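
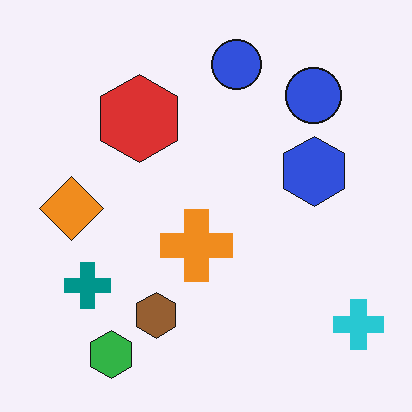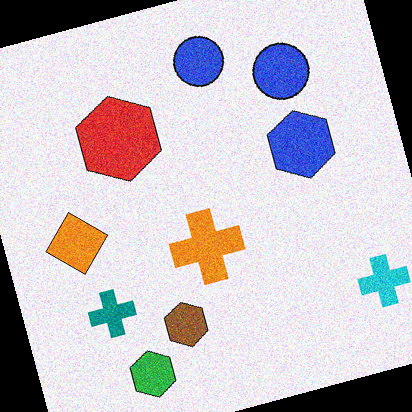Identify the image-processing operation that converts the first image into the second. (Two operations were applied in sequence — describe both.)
The transformation is: degraded with visible gaussian noise, then rotated counter-clockwise by a clearly visible amount.

Random speckle covers the whole image, including the flat background. Every shape is tilted by the same angle and the image corners show triangular fill wedges — a whole-image rotation by a non-right angle.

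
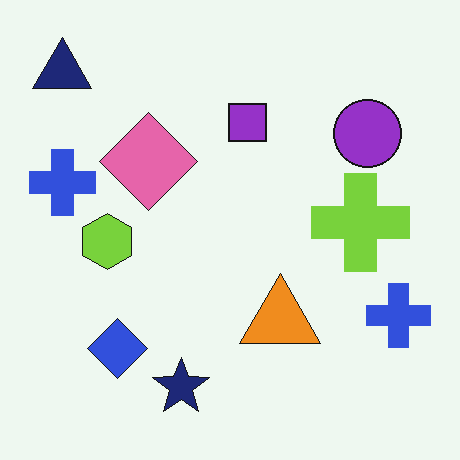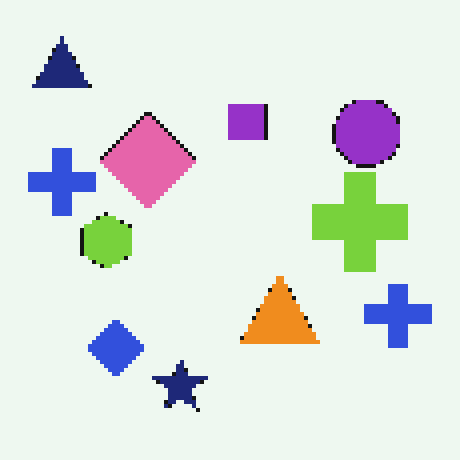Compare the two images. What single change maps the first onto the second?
Mildly pixelated.

Shapes are reduced to large square blocks; fine edges and outlines are lost — a downscale-then-upscale (mosaic) effect.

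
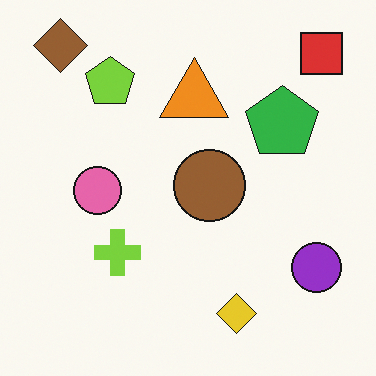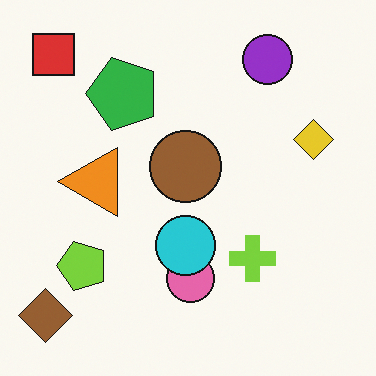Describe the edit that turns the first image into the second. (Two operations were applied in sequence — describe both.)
The second image is the first rotated 90° counter-clockwise, then overlaid with an additional cyan circle.

The brown diamond sits in the top-left of the first image and the bottom-left of the second — consistent with a whole-image 90° counter-clockwise rotation. A cyan circle appears in the second image that is absent from the first.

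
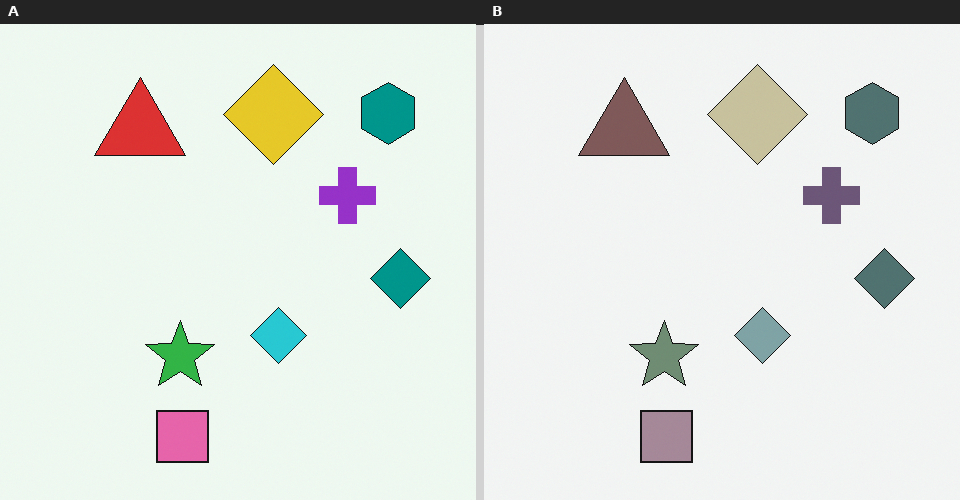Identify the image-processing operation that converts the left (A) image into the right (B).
The image was made much more muted (saturation change).

All colors are more muted and greyish — a global saturation change.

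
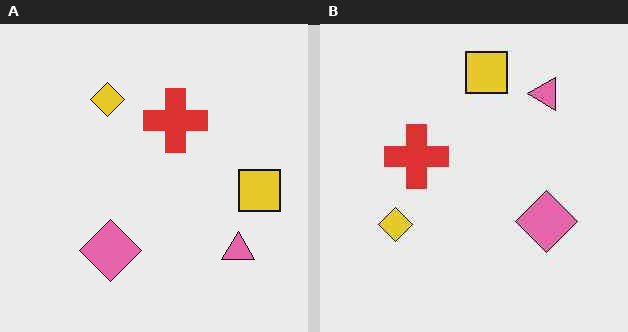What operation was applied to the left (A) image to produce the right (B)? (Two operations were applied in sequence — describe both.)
The transformation is: rotated 90° counter-clockwise, then given moderate JPEG compression.

The pink triangle sits in the bottom-right of the left (A) image and the top-right of the right (B) — consistent with a whole-image 90° counter-clockwise rotation. Blocky 8×8 compression artifacts appear around shape edges and the flat background shows ringing — characteristic JPEG degradation.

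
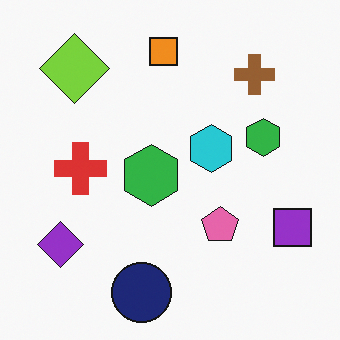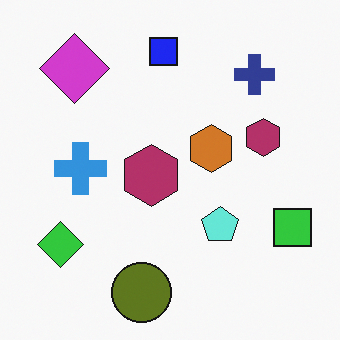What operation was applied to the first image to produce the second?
This is the original image hue-shifted by a large amount.

Every shape's color has rotated by the same amount around the hue wheel — a uniform hue shift.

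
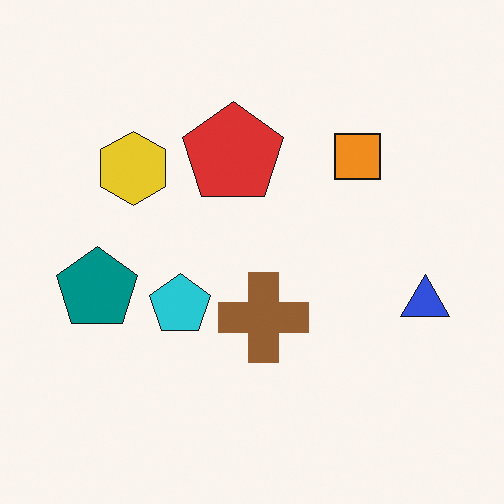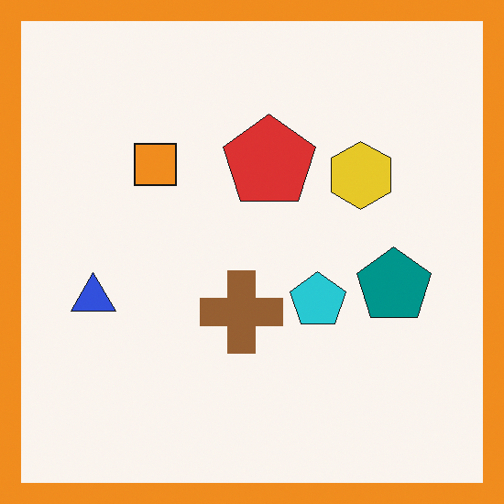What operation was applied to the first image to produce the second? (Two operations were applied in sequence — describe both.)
It was flipped horizontally (left ↔ right), then framed with a orange border.

The blue triangle is in the right of the first image and the left of the second — shapes on opposite sides of the vertical midline have swapped in a mirror flip. A solid orange frame runs around the edge of the second image, with the content slightly shrunk inside it.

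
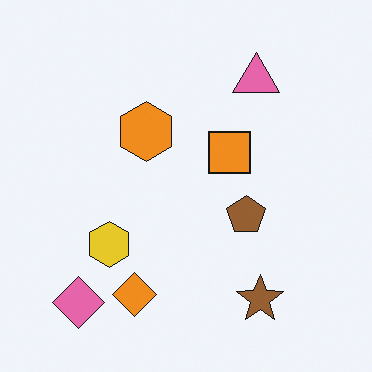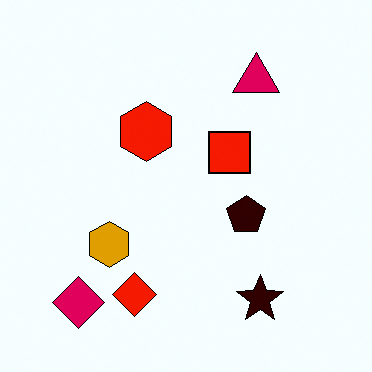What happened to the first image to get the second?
The second image is the first given much higher contrast.

Tones are pushed away from mid-grey across the whole image — a global contrast change.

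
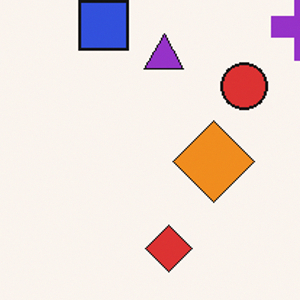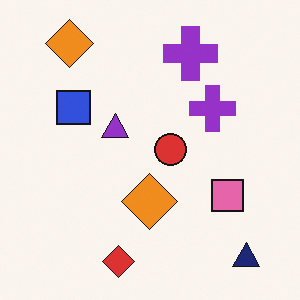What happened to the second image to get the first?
The first image is the second cropped slightly and scaled back up.

The visible shapes are larger and the field of view is narrower; shapes near the original edges may be partly or wholly outside the frame — a crop-and-rescale.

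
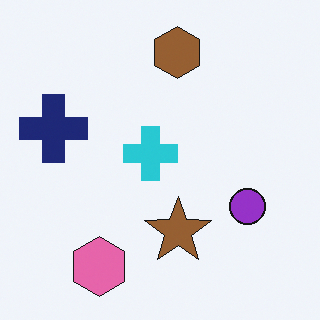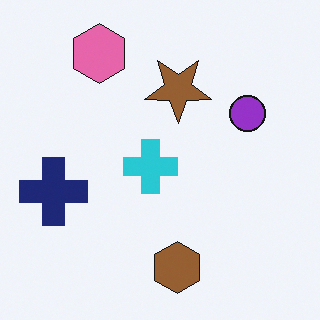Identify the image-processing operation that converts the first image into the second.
The second image is the first flipped vertically (top ↔ bottom).

The brown hexagon is in the top of the first image and the bottom of the second — shapes on opposite sides of the horizontal midline have swapped in a mirror flip.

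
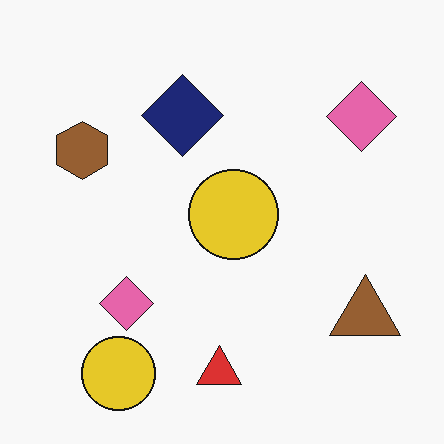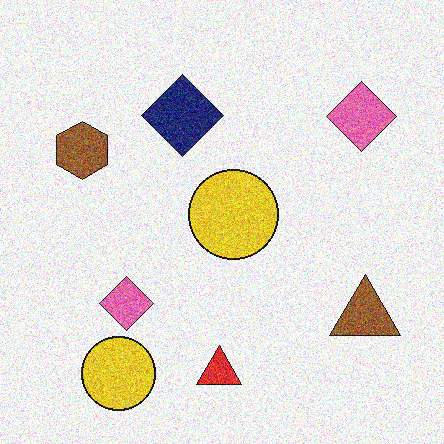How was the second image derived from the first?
The second image is the first degraded with a thick layer of grain.

Random speckle covers the whole image, including the flat background.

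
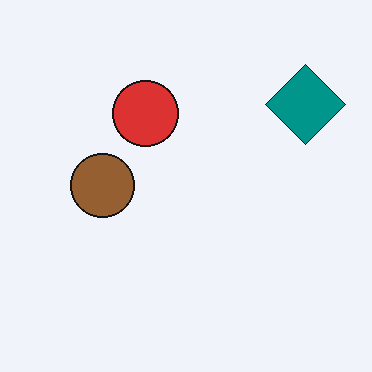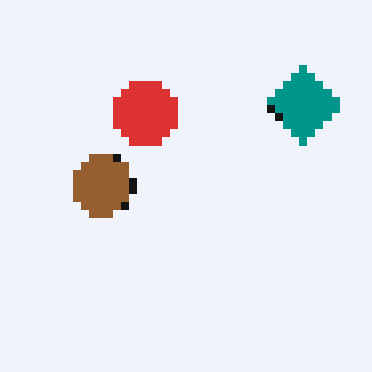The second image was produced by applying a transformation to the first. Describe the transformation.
The transformation is: moderately pixelated.

Shapes are reduced to large square blocks; fine edges and outlines are lost — a downscale-then-upscale (mosaic) effect.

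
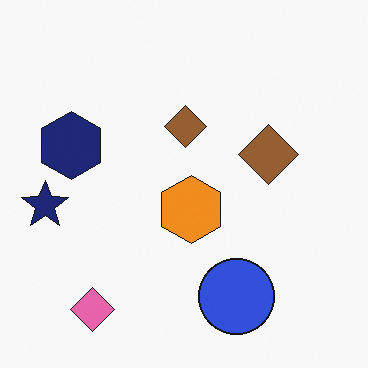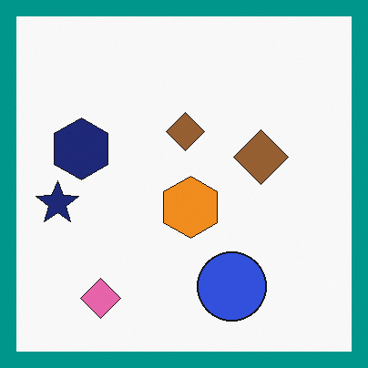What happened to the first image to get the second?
Framed with a teal border.

A solid teal frame runs around the edge of the second image, with the content slightly shrunk inside it.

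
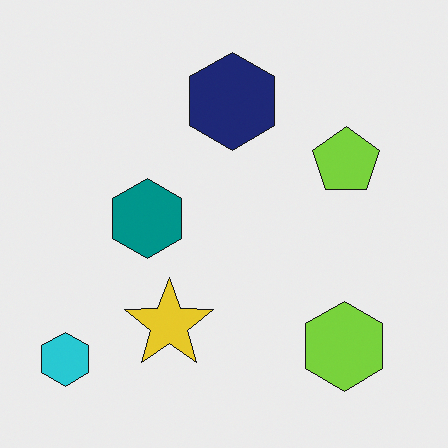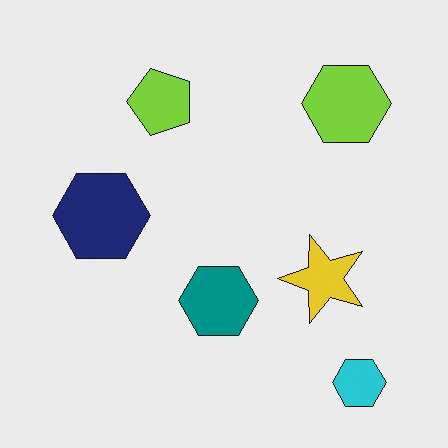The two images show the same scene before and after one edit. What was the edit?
The image was rotated 90° counter-clockwise.

The cyan hexagon sits in the bottom-left of the first image and the bottom-right of the second — consistent with a whole-image 90° counter-clockwise rotation.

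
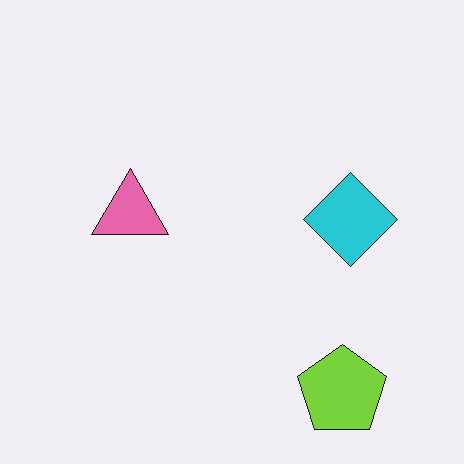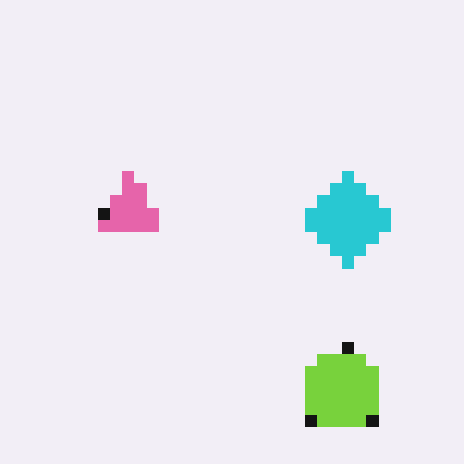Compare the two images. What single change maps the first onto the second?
The transformation is: coarsely pixelated.

Shapes are reduced to large square blocks; fine edges and outlines are lost — a downscale-then-upscale (mosaic) effect.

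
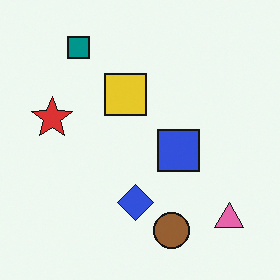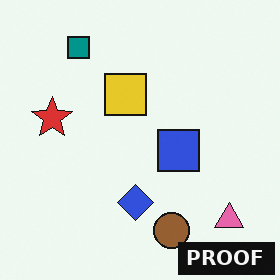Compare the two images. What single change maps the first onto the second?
Watermarked with the text "PROOF" in the lower-right corner.

A dark label reading "PROOF" appears in the lower-right corner.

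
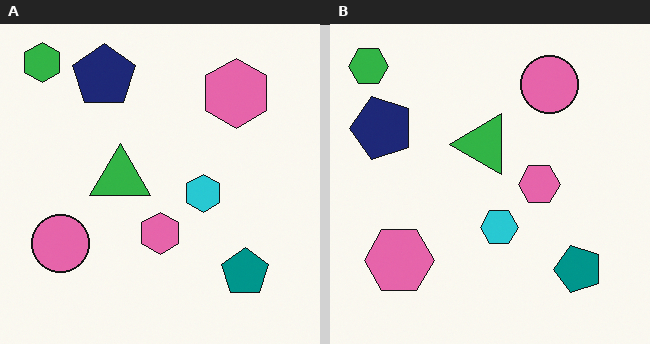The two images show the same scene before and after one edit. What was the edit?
It was transposed (reflected across the top-left ↔ bottom-right diagonal).

Shapes have swapped their row and column positions — what was in the top-right is now in the bottom-left — a diagonal reflection.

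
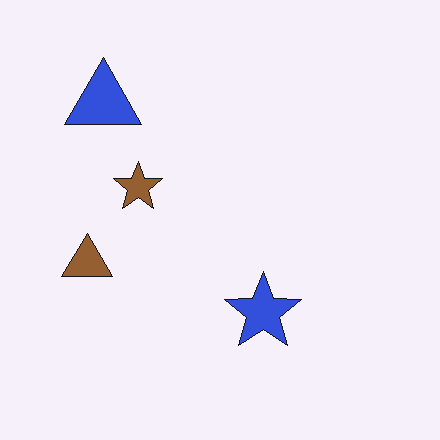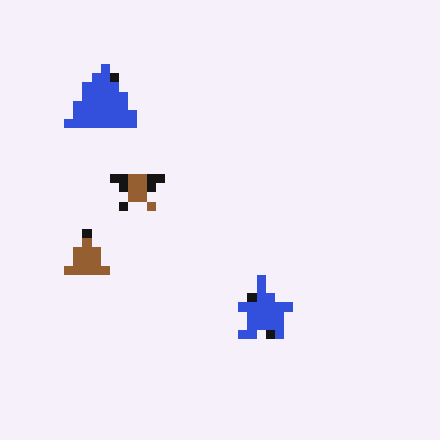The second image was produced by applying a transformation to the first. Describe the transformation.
It was heavily pixelated into large blocks.

Shapes are reduced to large square blocks; fine edges and outlines are lost — a downscale-then-upscale (mosaic) effect.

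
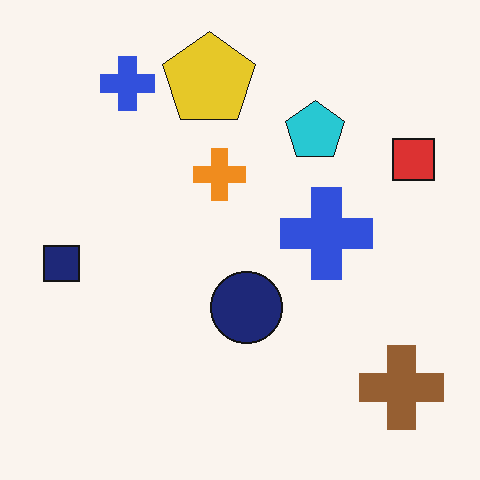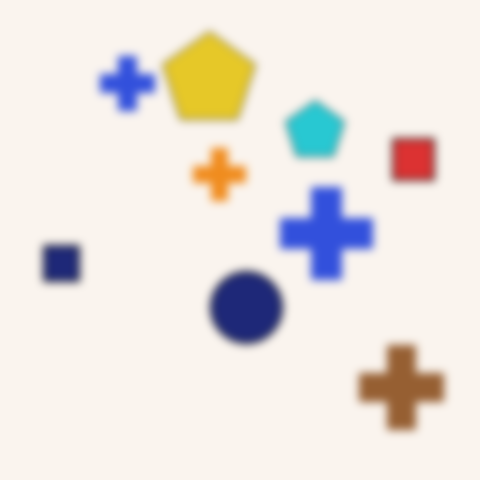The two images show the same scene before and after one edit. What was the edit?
The second image is the first noticeably gaussian-blurred.

Shape edges and outlines are uniformly softened across the whole image.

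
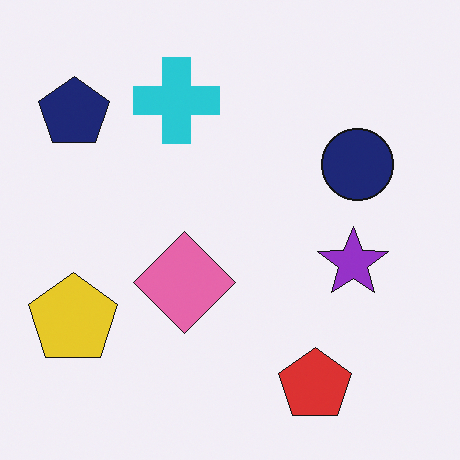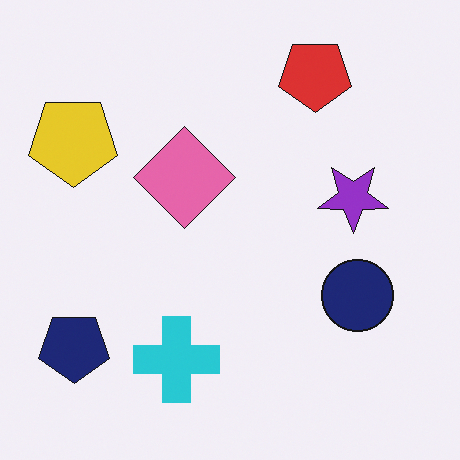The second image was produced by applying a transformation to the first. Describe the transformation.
The second image is the first flipped vertically (top ↔ bottom).

The red pentagon is in the bottom-right of the first image and the top-right of the second — shapes on opposite sides of the horizontal midline have swapped in a mirror flip.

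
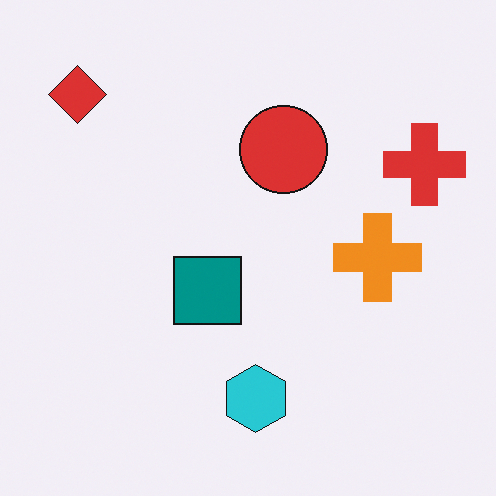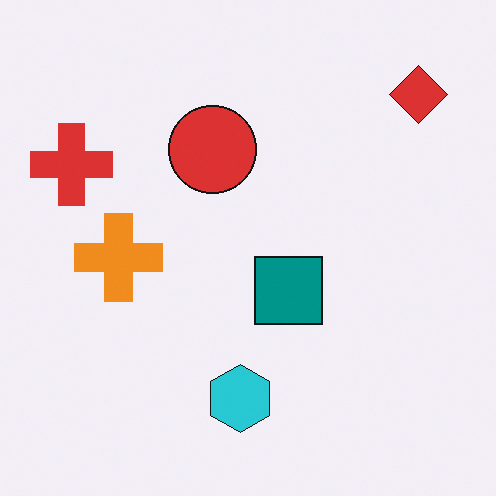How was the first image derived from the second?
The transformation is: flipped horizontally (left ↔ right).

The red cross is in the top-left of the second image and the top-right of the first — shapes on opposite sides of the vertical midline have swapped in a mirror flip.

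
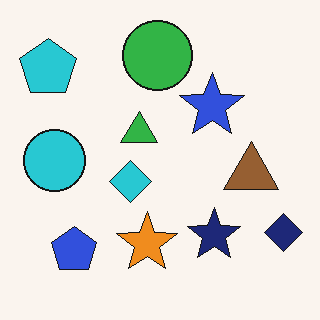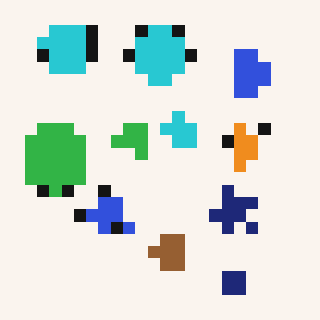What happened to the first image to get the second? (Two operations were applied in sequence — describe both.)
The transformation is: transposed (reflected across the top-left ↔ bottom-right diagonal), then heavily pixelated into large blocks.

Shapes have swapped their row and column positions — what was in the top-right is now in the bottom-left — a diagonal reflection. Shapes are reduced to large square blocks; fine edges and outlines are lost — a downscale-then-upscale (mosaic) effect.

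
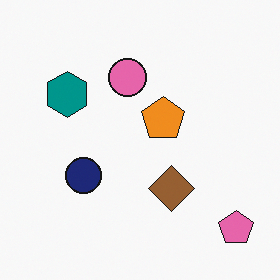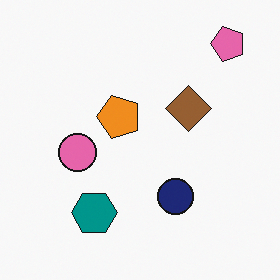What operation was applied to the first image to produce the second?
The second image is the first rotated 90° counter-clockwise.

The pink pentagon sits in the bottom-right of the first image and the top-right of the second — consistent with a whole-image 90° counter-clockwise rotation.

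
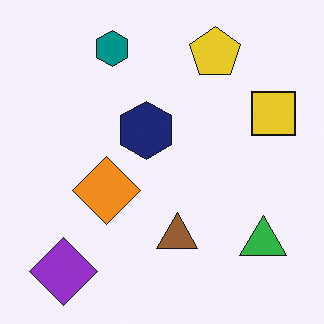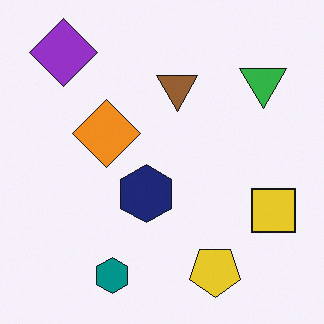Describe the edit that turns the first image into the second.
Flipped vertically (top ↔ bottom).

The teal hexagon is in the top of the first image and the bottom of the second — shapes on opposite sides of the horizontal midline have swapped in a mirror flip.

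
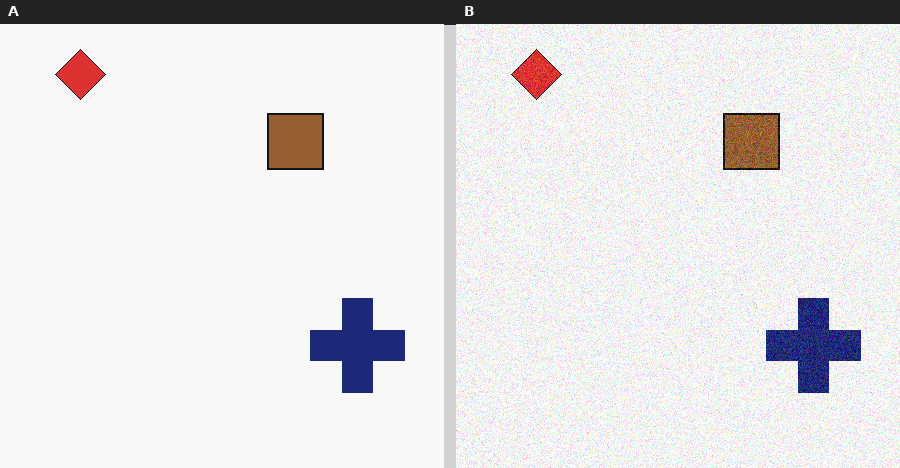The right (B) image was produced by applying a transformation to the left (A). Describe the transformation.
The transformation is: degraded with visible gaussian noise.

Random speckle covers the whole image, including the flat background.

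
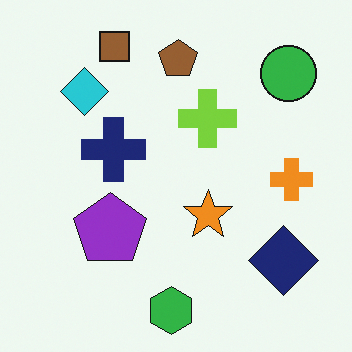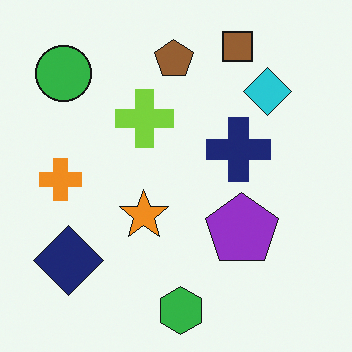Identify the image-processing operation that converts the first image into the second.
The image was flipped horizontally (left ↔ right).

The orange cross is in the right of the first image and the left of the second — shapes on opposite sides of the vertical midline have swapped in a mirror flip.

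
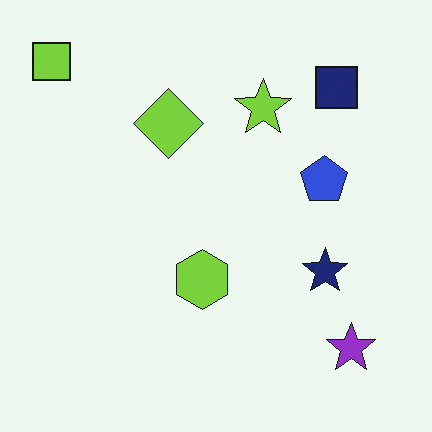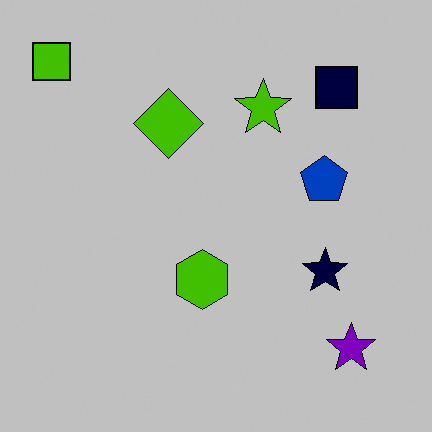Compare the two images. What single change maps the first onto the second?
The image was aggressively posterized.

Each flat color has snapped to a coarser quantized level — most visibly, the near-white background has dropped to a flat grey.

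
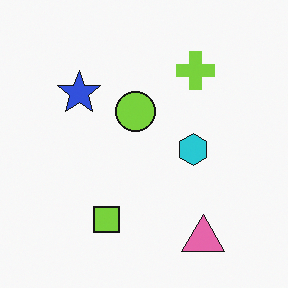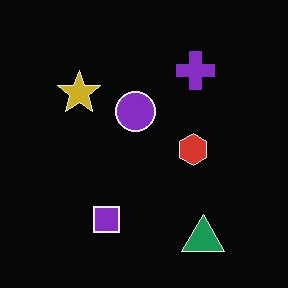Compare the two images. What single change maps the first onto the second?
The transformation is: color-inverted (negative).

The light background has become dark and every shape's color is its complement — a photographic negative.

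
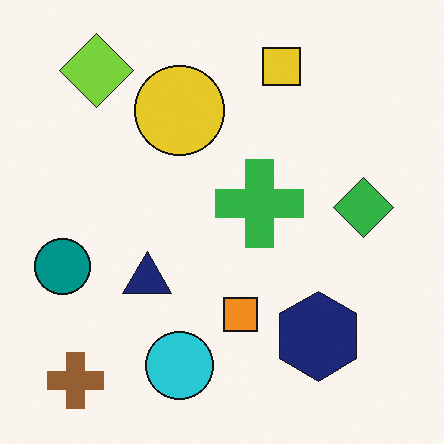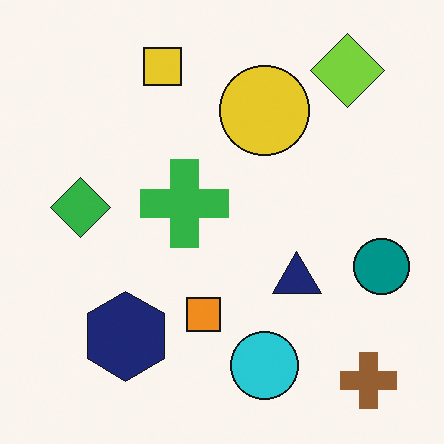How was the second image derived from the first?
The second image is the first flipped horizontally (left ↔ right).

The teal circle is in the left of the first image and the right of the second — shapes on opposite sides of the vertical midline have swapped in a mirror flip.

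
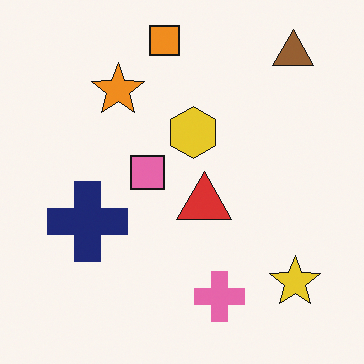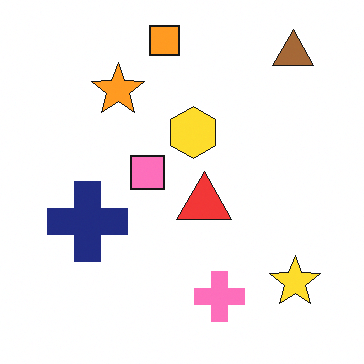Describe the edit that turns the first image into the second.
Slightly brightened.

Every pixel — background and shapes alike — is uniformly brightened.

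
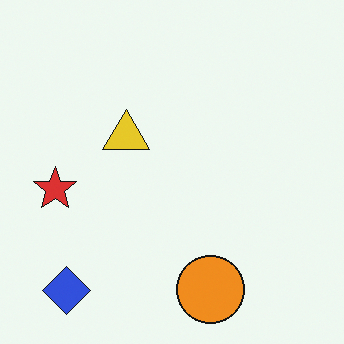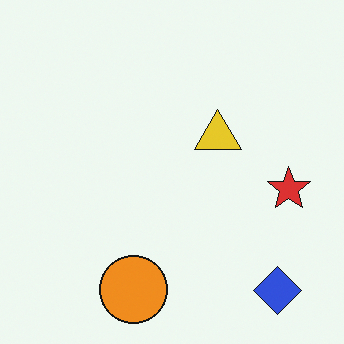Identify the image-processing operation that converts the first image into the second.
The image was flipped horizontally (left ↔ right).

The red star is in the left of the first image and the right of the second — shapes on opposite sides of the vertical midline have swapped in a mirror flip.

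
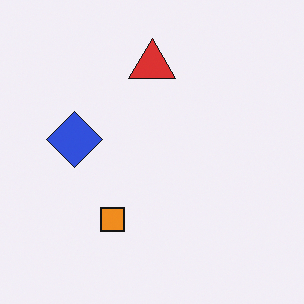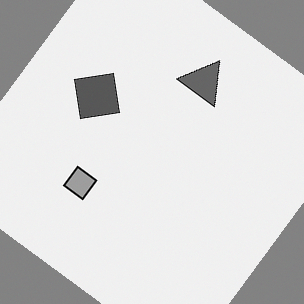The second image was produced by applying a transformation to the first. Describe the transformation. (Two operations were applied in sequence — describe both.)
This is the original image converted to grayscale, then rotated clockwise by a large amount — several tens of degrees.

All color is removed — every shape is now a shade of grey. Every shape is tilted by the same angle and the image corners show triangular fill wedges — a whole-image rotation by a non-right angle.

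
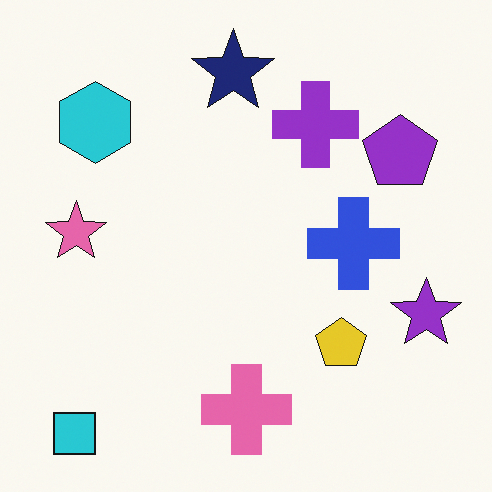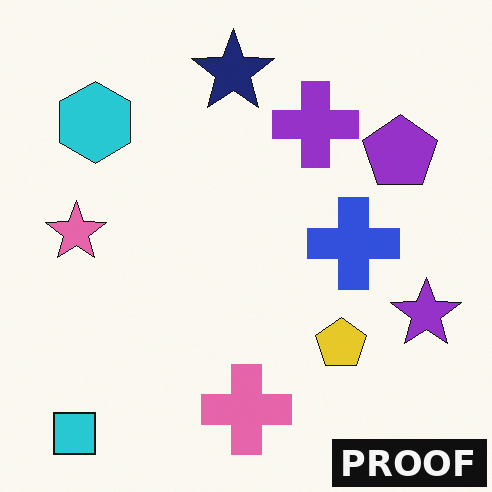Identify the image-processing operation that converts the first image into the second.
The second image is the first watermarked with the text "PROOF" in the lower-right corner.

A dark label reading "PROOF" appears in the lower-right corner.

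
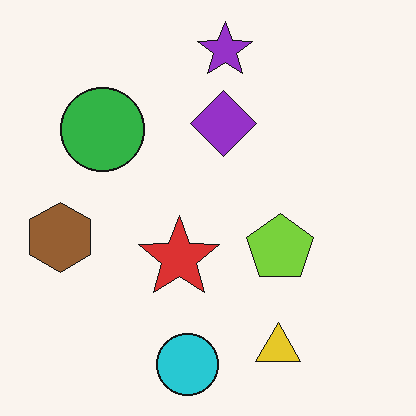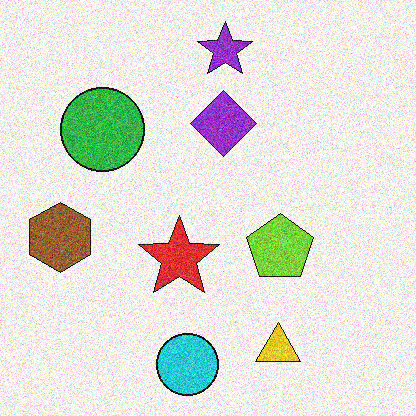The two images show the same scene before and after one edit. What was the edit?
This is the original image degraded with moderate additive noise.

Random speckle covers the whole image, including the flat background.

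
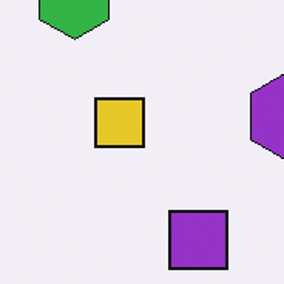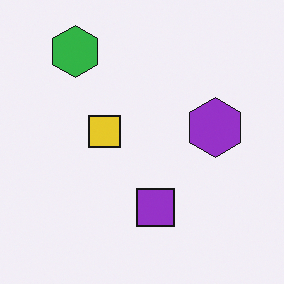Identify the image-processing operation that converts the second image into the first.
The image was cropped to a modestly smaller region and rescaled.

The visible shapes are larger and the field of view is narrower; shapes near the original edges may be partly or wholly outside the frame — a crop-and-rescale.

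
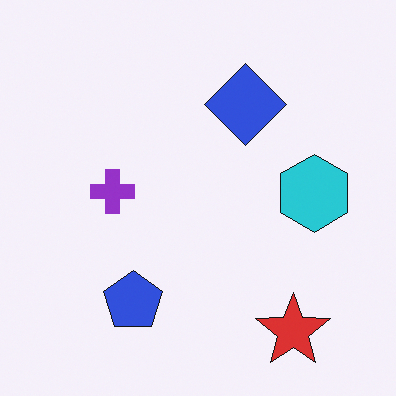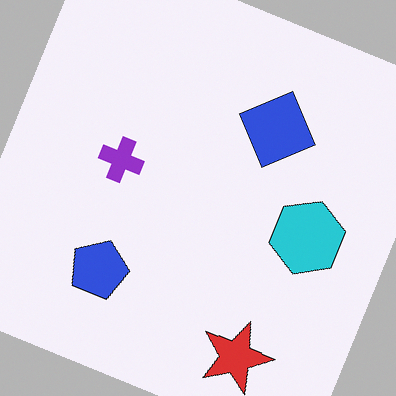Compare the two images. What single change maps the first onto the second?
The second image is the first rotated clockwise by a moderate amount.

Every shape is tilted by the same angle and the image corners show triangular fill wedges — a whole-image rotation by a non-right angle.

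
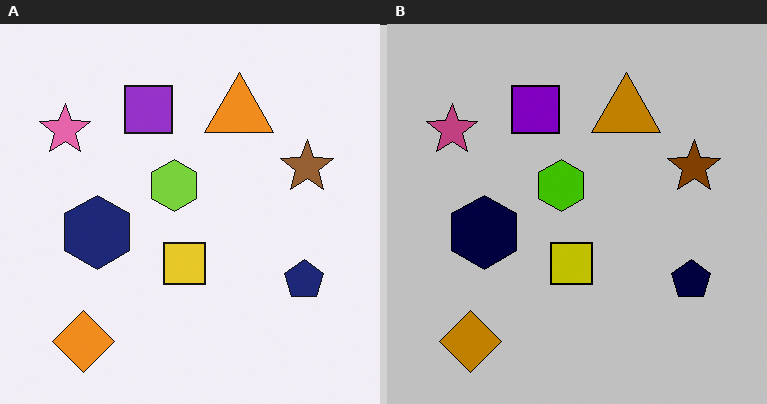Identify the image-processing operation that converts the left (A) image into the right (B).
The image was aggressively posterized.

Each flat color has snapped to a coarser quantized level — most visibly, the near-white background has dropped to a flat grey.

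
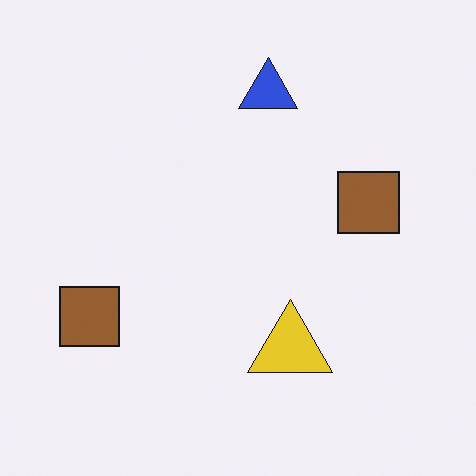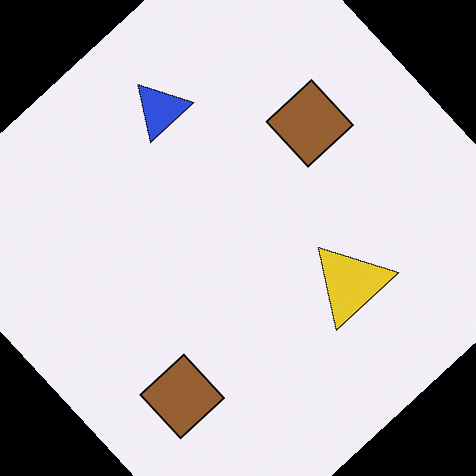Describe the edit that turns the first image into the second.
The transformation is: rotated counter-clockwise by a large amount — several tens of degrees.

Every shape is tilted by the same angle and the image corners show triangular fill wedges — a whole-image rotation by a non-right angle.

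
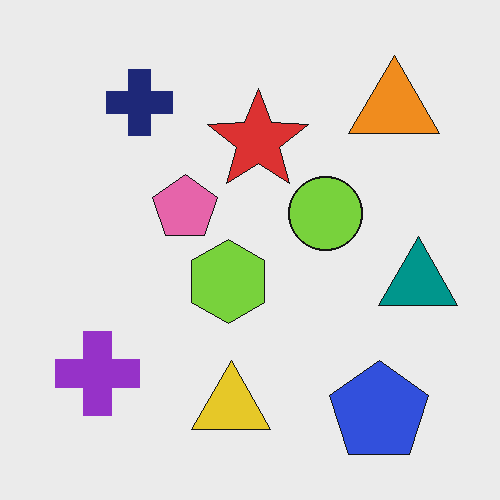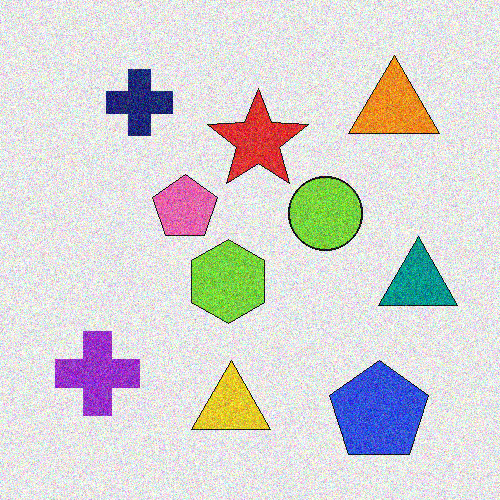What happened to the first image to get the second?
The second image is the first degraded with strong gaussian noise.

Random speckle covers the whole image, including the flat background.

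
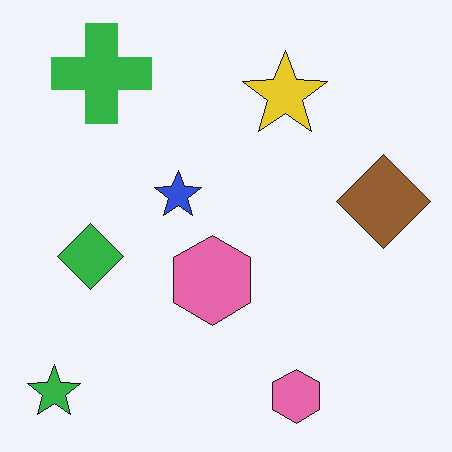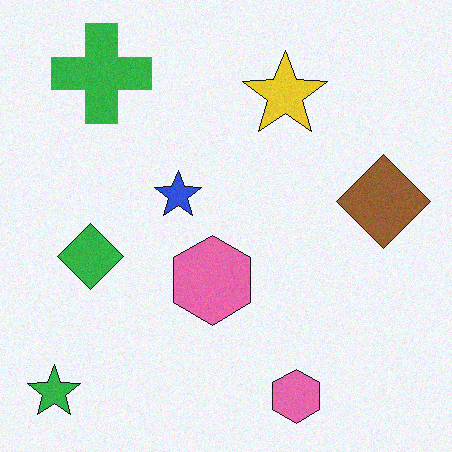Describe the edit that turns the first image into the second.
The second image is the first degraded with a light layer of grain.

Random speckle covers the whole image, including the flat background.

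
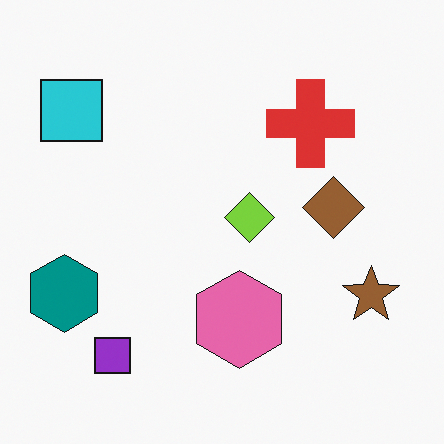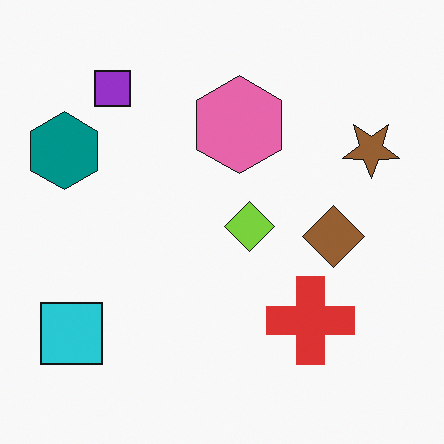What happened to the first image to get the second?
This is the original image flipped vertically (top ↔ bottom).

The purple square is in the bottom-left of the first image and the top-left of the second — shapes on opposite sides of the horizontal midline have swapped in a mirror flip.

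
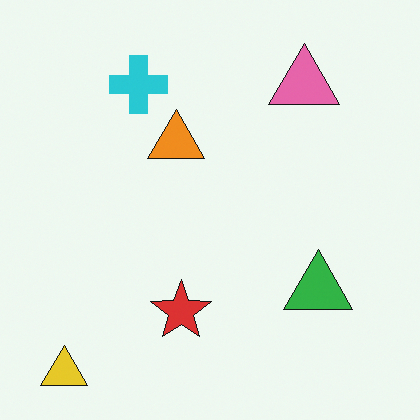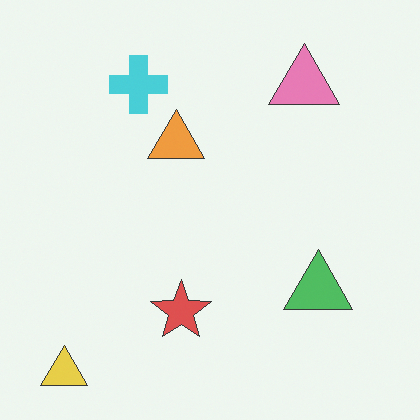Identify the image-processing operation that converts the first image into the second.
The transformation is: given slightly reduced contrast.

Tones are pushed toward mid-grey across the whole image — a global contrast change.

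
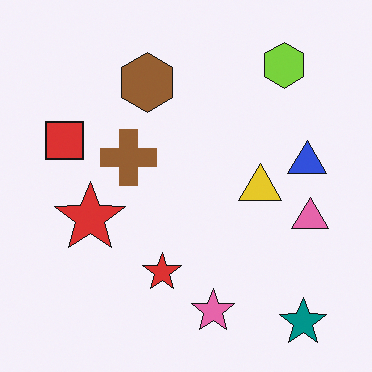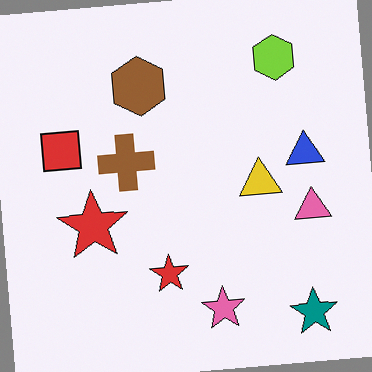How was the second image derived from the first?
The second image is the first rotated counter-clockwise by a slight angle.

Every shape is tilted by the same angle and the image corners show triangular fill wedges — a whole-image rotation by a non-right angle.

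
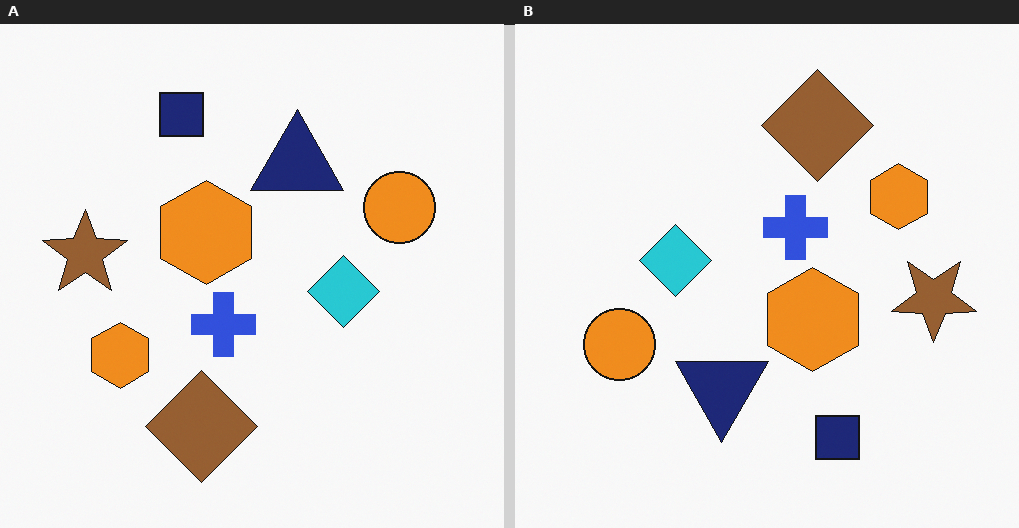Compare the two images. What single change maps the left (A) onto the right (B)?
Rotated 180°.

The navy square sits in the top of the left (A) image and the bottom of the right (B) — consistent with a whole-image 180° rotation.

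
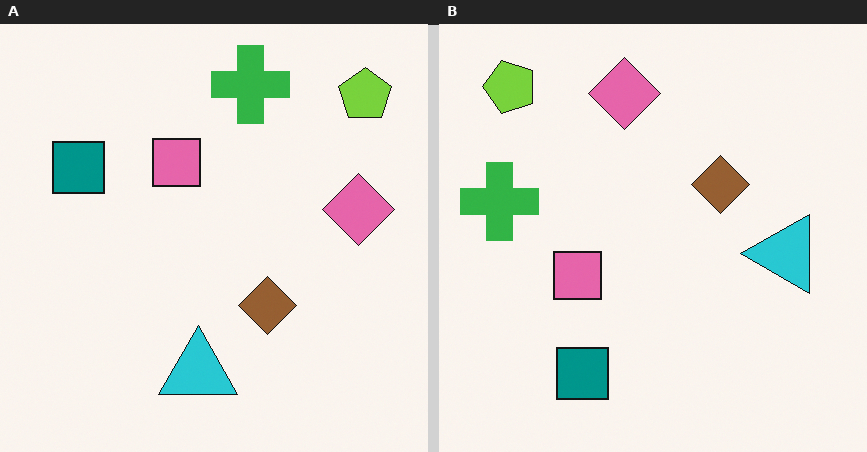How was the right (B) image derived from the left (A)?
The transformation is: rotated 90° counter-clockwise.

The lime pentagon sits in the top-right of the left (A) image and the top-left of the right (B) — consistent with a whole-image 90° counter-clockwise rotation.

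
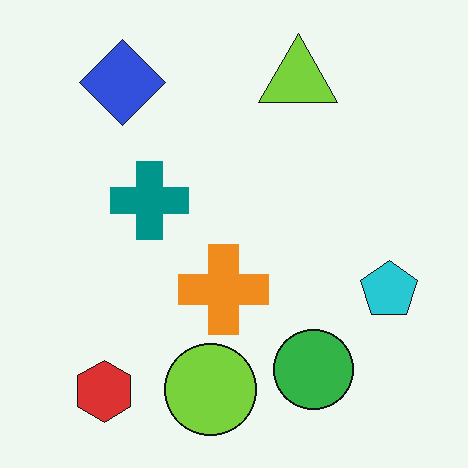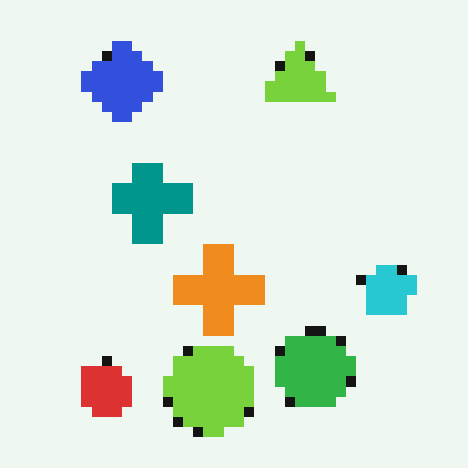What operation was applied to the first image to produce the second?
This is the original image heavily pixelated into large blocks.

Shapes are reduced to large square blocks; fine edges and outlines are lost — a downscale-then-upscale (mosaic) effect.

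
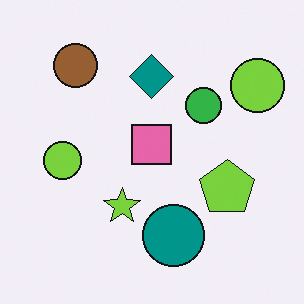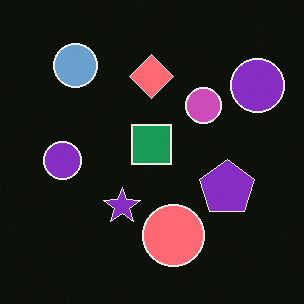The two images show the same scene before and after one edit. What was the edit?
The image was color-inverted (negative).

The light background has become dark and every shape's color is its complement — a photographic negative.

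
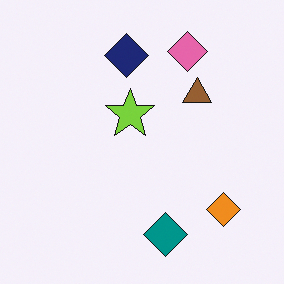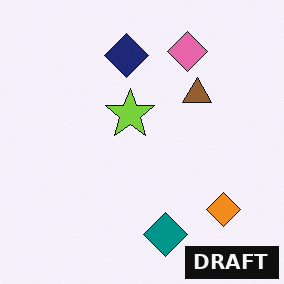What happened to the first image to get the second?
The second image is the first watermarked with the text "DRAFT" in the lower-right corner.

A dark label reading "DRAFT" appears in the lower-right corner.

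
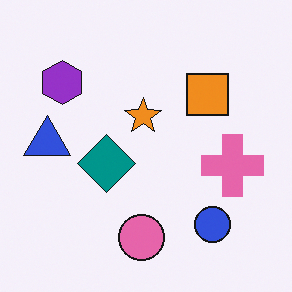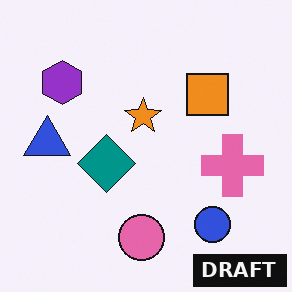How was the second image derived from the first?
The image was watermarked with the text "DRAFT" in the lower-right corner.

A dark label reading "DRAFT" appears in the lower-right corner.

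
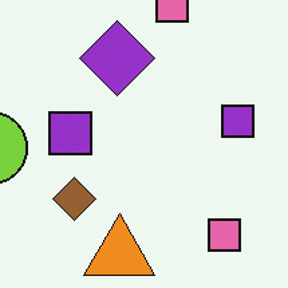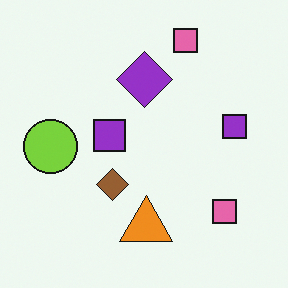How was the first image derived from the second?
Cropped slightly and scaled back up.

The visible shapes are larger and the field of view is narrower; shapes near the original edges may be partly or wholly outside the frame — a crop-and-rescale.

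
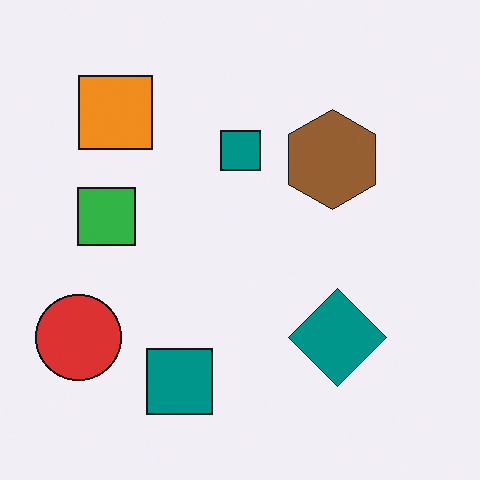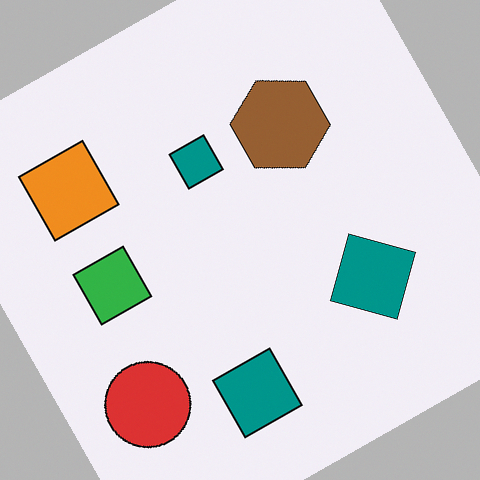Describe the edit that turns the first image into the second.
The image was rotated counter-clockwise by a moderate amount.

Every shape is tilted by the same angle and the image corners show triangular fill wedges — a whole-image rotation by a non-right angle.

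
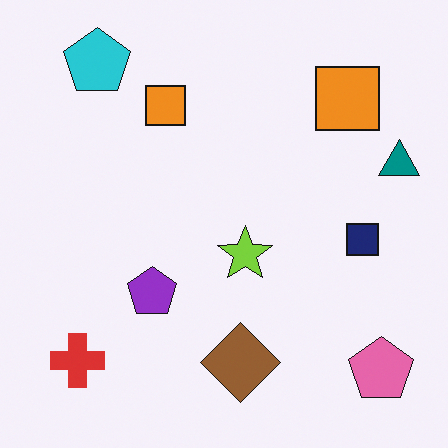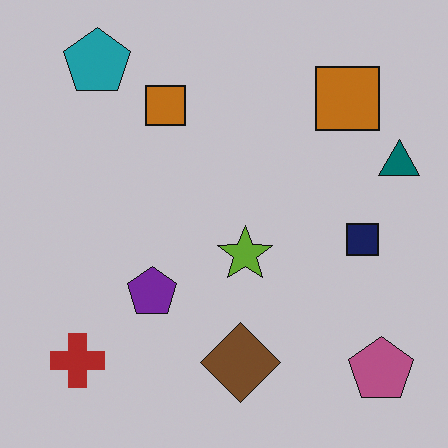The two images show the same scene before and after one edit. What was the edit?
The second image is the first darkened a little.

Every pixel — background and shapes alike — is uniformly darkened.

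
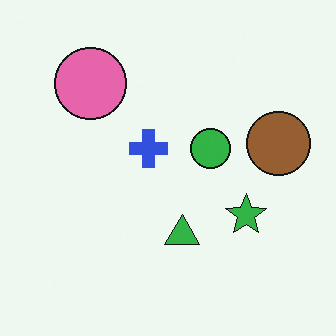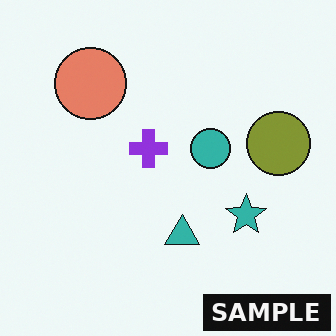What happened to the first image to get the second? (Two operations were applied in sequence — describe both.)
The transformation is: hue-shifted by a small amount, then watermarked with the text "SAMPLE" in the lower-right corner.

Every shape's color has rotated by the same amount around the hue wheel — a uniform hue shift. A dark label reading "SAMPLE" appears in the lower-right corner.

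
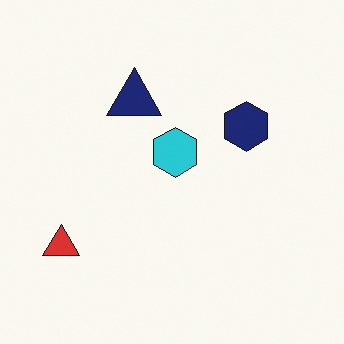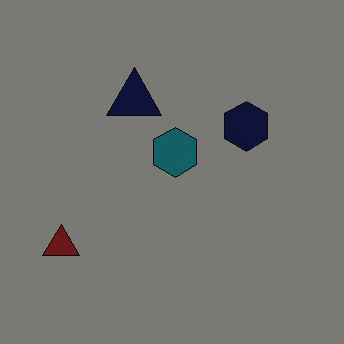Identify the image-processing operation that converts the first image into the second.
This is the original image noticeably darkened.

Every pixel — background and shapes alike — is uniformly darkened.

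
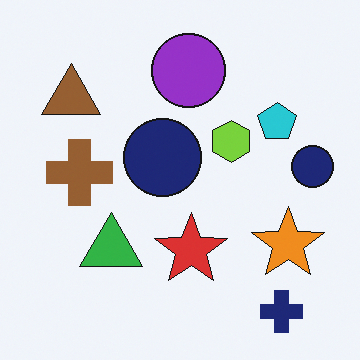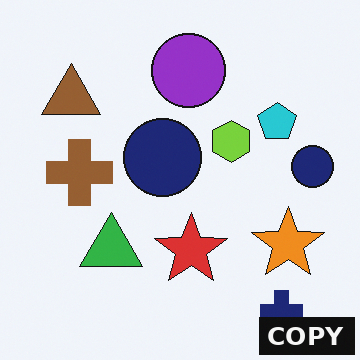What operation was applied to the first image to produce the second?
This is the original image watermarked with the text "COPY" in the lower-right corner.

A dark label reading "COPY" appears in the lower-right corner.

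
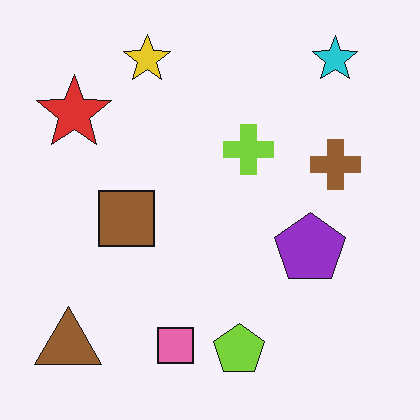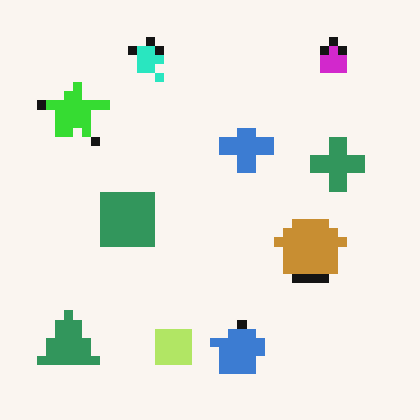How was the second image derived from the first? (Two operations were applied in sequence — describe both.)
This is the original image hue-shifted by a moderate amount, then coarsely pixelated.

Every shape's color has rotated by the same amount around the hue wheel — a uniform hue shift. Shapes are reduced to large square blocks; fine edges and outlines are lost — a downscale-then-upscale (mosaic) effect.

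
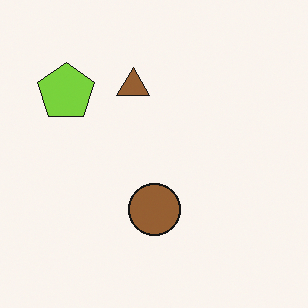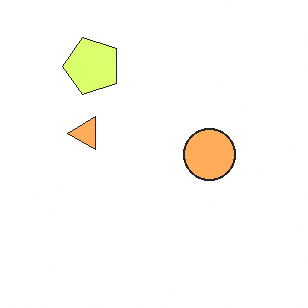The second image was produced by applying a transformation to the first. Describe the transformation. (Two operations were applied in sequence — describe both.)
This is the original image transposed (reflected across the top-left ↔ bottom-right diagonal), then noticeably brightened.

Shapes have swapped their row and column positions — what was in the top-right is now in the bottom-left — a diagonal reflection. Every pixel — background and shapes alike — is uniformly brightened.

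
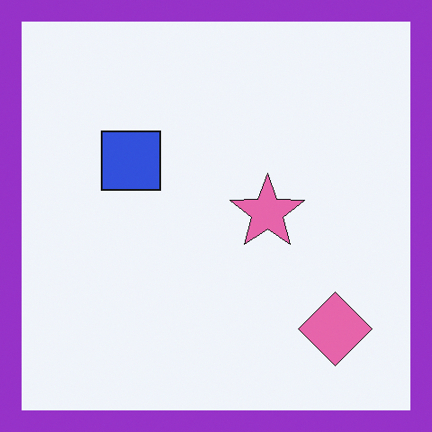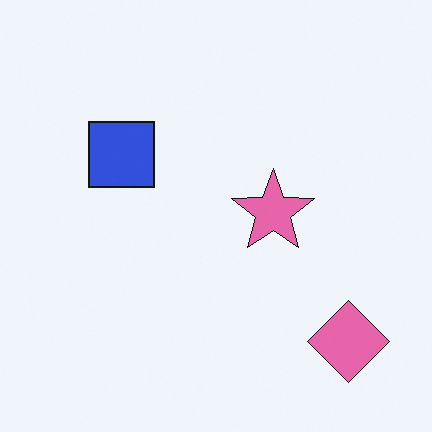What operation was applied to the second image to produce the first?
The image was framed with a purple border.

A solid purple frame runs around the edge of the first image, with the content slightly shrunk inside it.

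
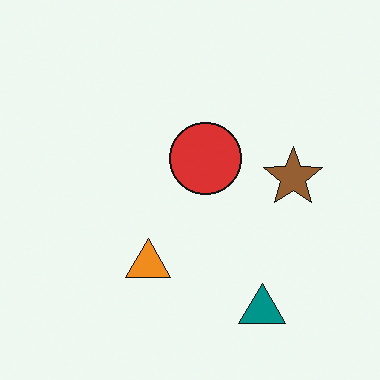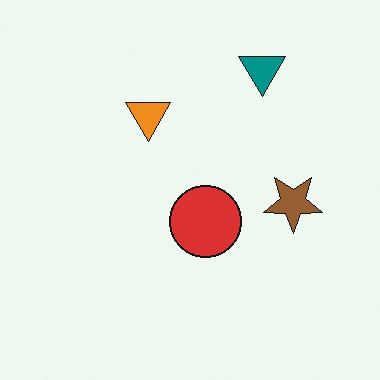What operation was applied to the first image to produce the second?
The second image is the first flipped vertically (top ↔ bottom).

The teal triangle is in the bottom-right of the first image and the top-right of the second — shapes on opposite sides of the horizontal midline have swapped in a mirror flip.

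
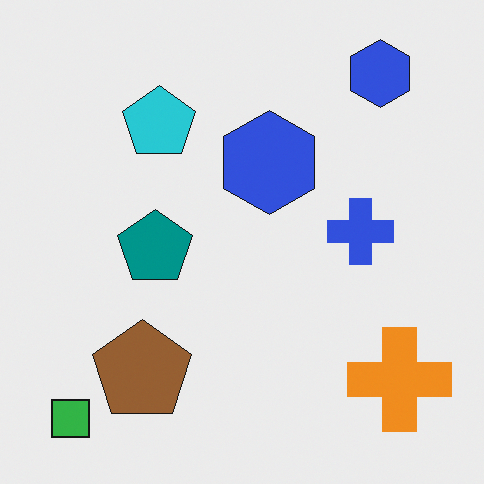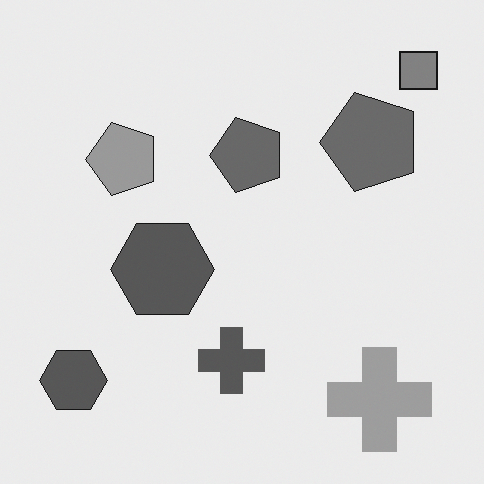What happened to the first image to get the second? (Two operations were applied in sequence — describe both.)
The image was transposed (reflected across the top-left ↔ bottom-right diagonal), then converted to grayscale.

Shapes have swapped their row and column positions — what was in the top-right is now in the bottom-left — a diagonal reflection. All color is removed — every shape is now a shade of grey.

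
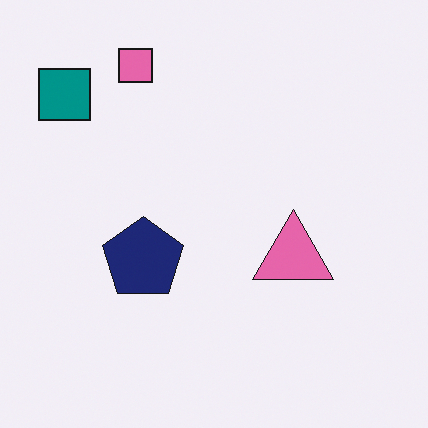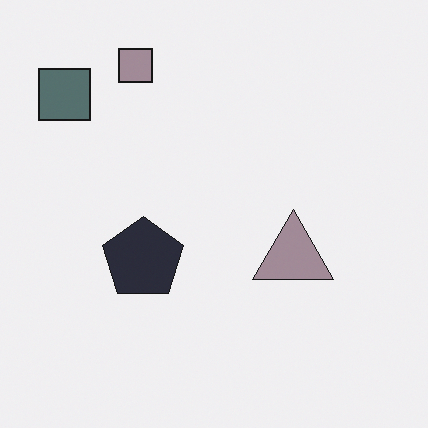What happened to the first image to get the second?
It was made much more muted (saturation change).

All colors are more muted and greyish — a global saturation change.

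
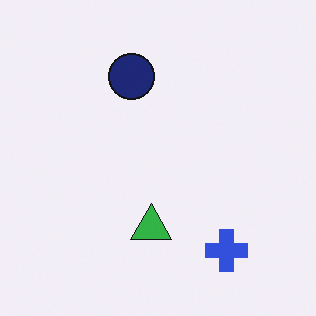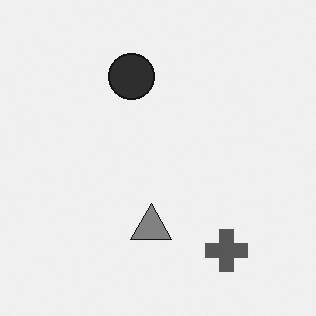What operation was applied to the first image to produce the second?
The image was converted to grayscale.

All color is removed — every shape is now a shade of grey.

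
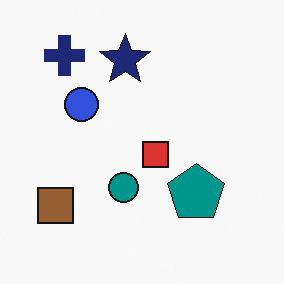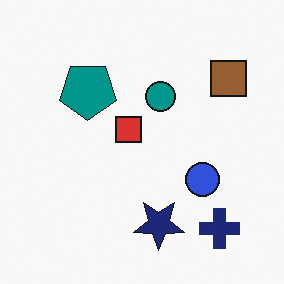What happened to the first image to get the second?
It was rotated 180°.

The navy cross sits in the top-left of the first image and the bottom-right of the second — consistent with a whole-image 180° rotation.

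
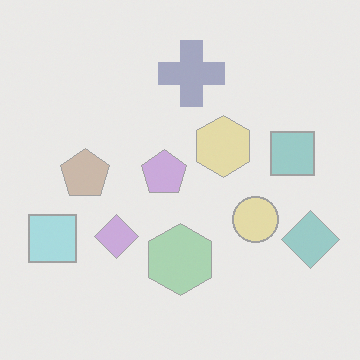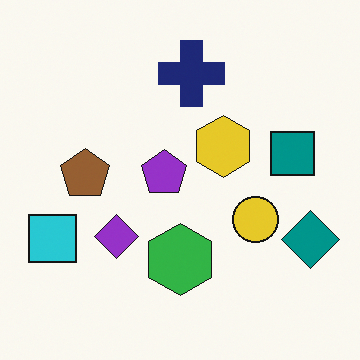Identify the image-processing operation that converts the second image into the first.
The first image is the second given much lower contrast.

Tones are pushed toward mid-grey across the whole image — a global contrast change.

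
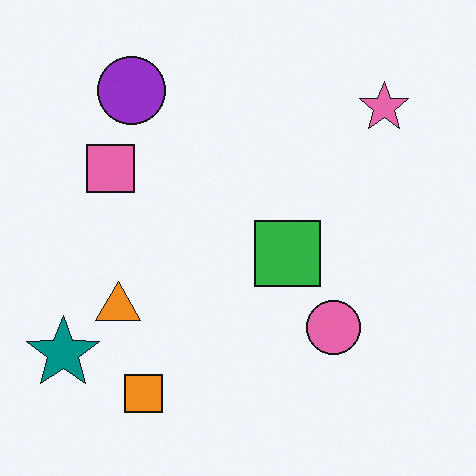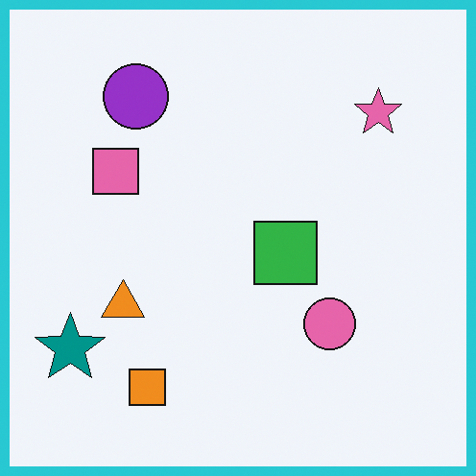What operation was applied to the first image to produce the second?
The transformation is: framed with a cyan border.

A solid cyan frame runs around the edge of the second image, with the content slightly shrunk inside it.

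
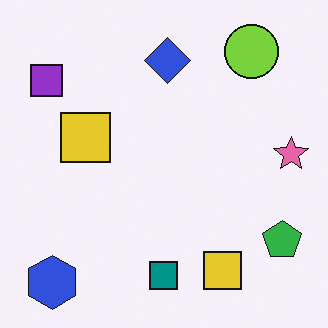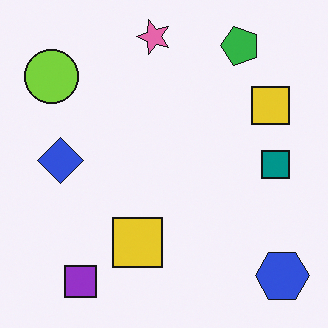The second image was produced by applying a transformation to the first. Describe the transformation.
The second image is the first rotated 90° counter-clockwise.

The blue hexagon sits in the bottom-left of the first image and the bottom-right of the second — consistent with a whole-image 90° counter-clockwise rotation.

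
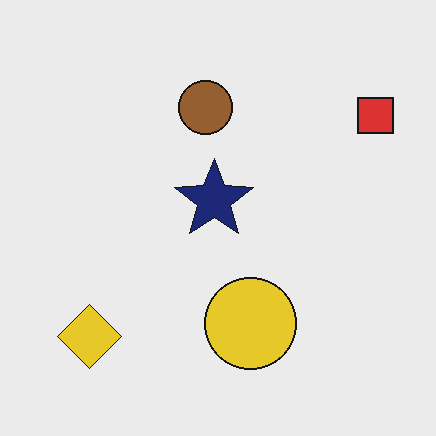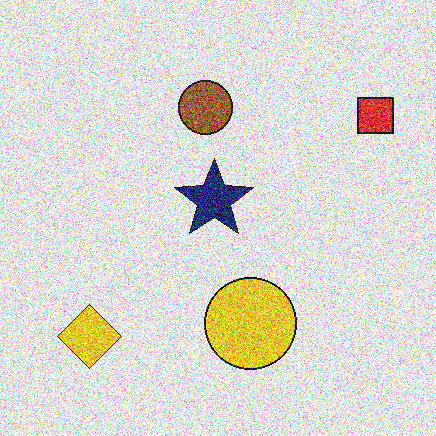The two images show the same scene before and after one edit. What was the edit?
The image was degraded with strong gaussian noise.

Random speckle covers the whole image, including the flat background.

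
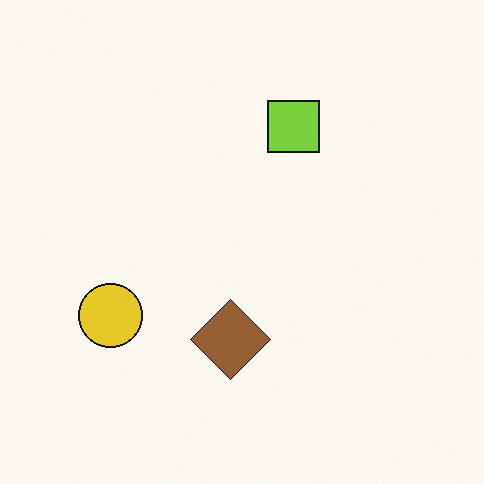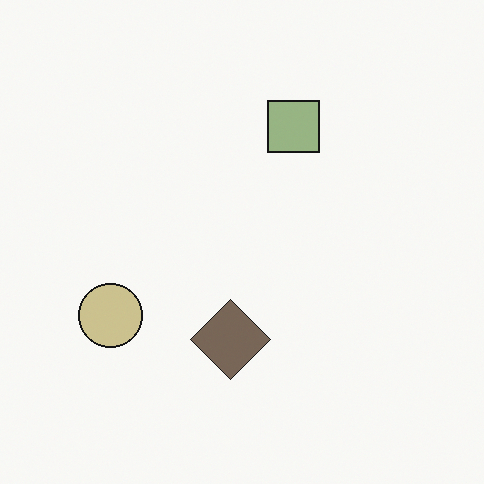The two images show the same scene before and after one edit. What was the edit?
It was heavily desaturated.

All colors are more muted and greyish — a global saturation change.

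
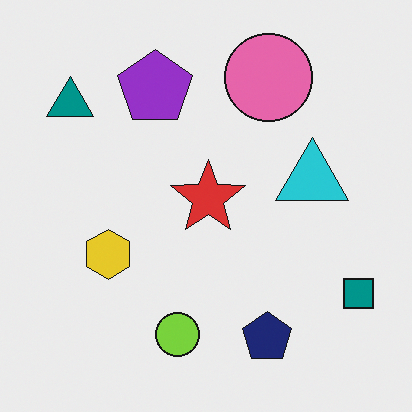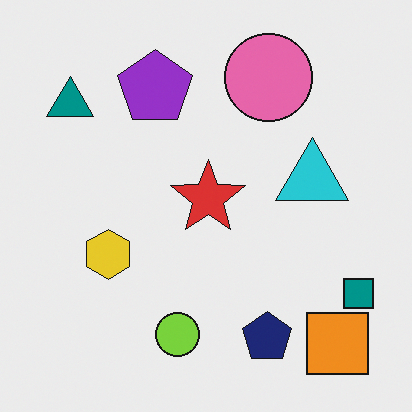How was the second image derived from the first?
The transformation is: overlaid with an additional orange square.

An orange square appears in the second image that is absent from the first.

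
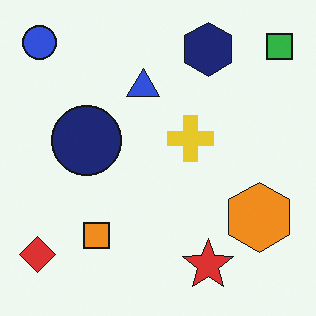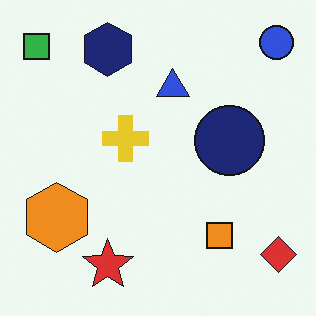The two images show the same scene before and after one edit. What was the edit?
It was flipped horizontally (left ↔ right).

The red diamond is in the bottom-left of the first image and the bottom-right of the second — shapes on opposite sides of the vertical midline have swapped in a mirror flip.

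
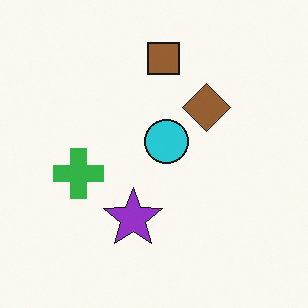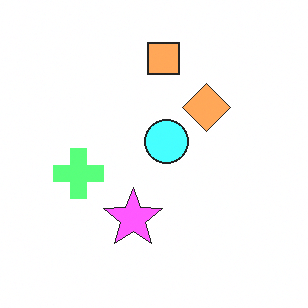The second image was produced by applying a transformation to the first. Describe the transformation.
It was substantially brightened.

Every pixel — background and shapes alike — is uniformly brightened.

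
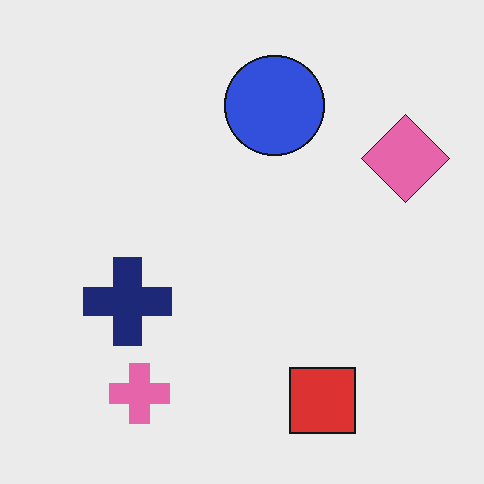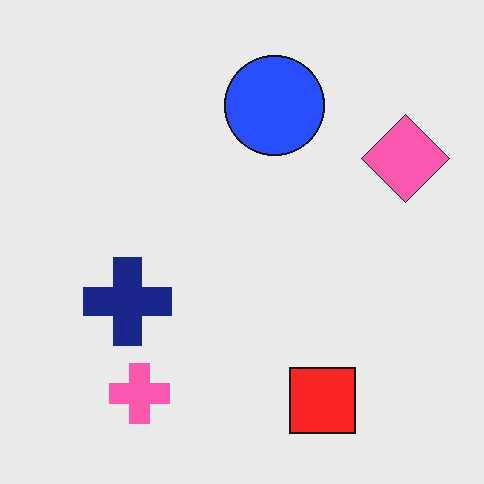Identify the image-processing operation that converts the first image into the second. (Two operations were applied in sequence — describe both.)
It was JPEG-compressed with visible artifacts, then slightly oversaturated.

Blocky 8×8 compression artifacts appear around shape edges and the flat background shows ringing — characteristic JPEG degradation. All colors are more vivid — a global saturation change.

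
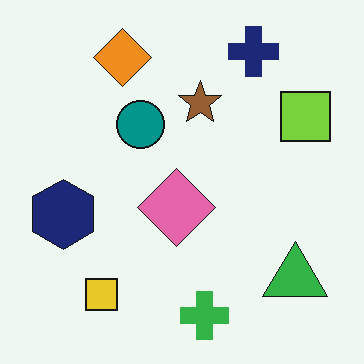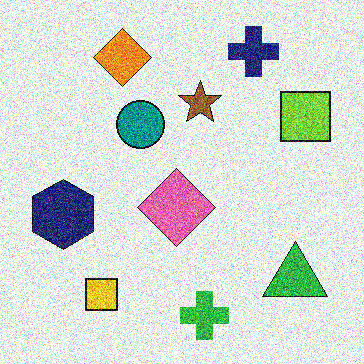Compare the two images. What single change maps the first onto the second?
The second image is the first degraded with heavy additive noise.

Random speckle covers the whole image, including the flat background.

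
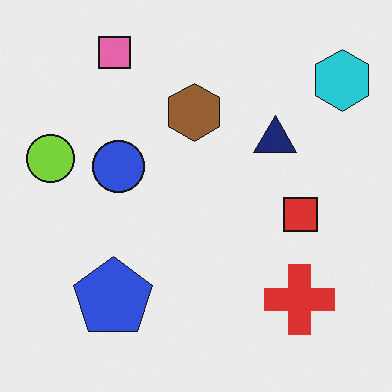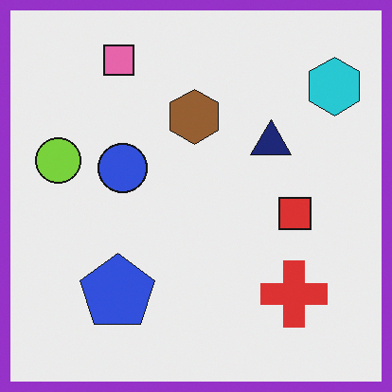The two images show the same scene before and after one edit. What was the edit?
The image was framed with a purple border.

A solid purple frame runs around the edge of the second image, with the content slightly shrunk inside it.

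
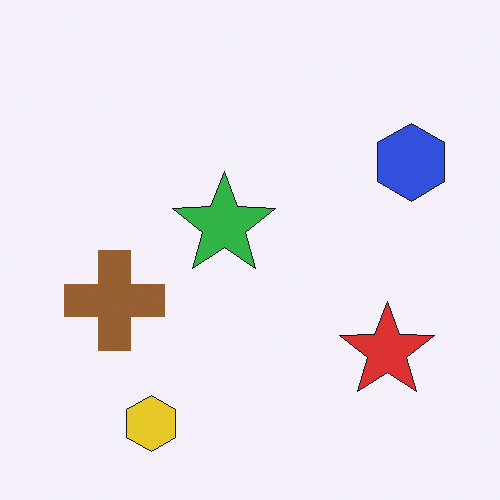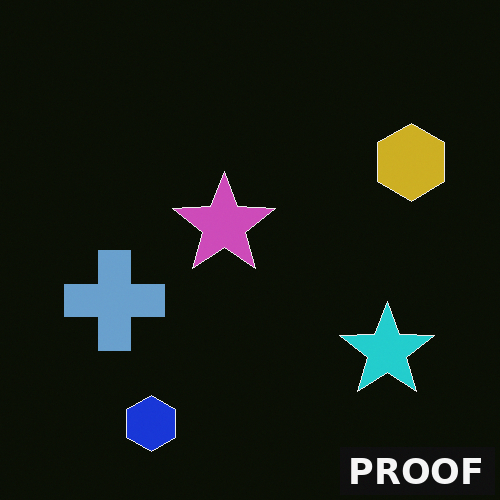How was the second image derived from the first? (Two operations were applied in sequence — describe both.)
It was color-inverted (negative), then watermarked with the text "PROOF" in the lower-right corner.

The light background has become dark and every shape's color is its complement — a photographic negative. A dark label reading "PROOF" appears in the lower-right corner.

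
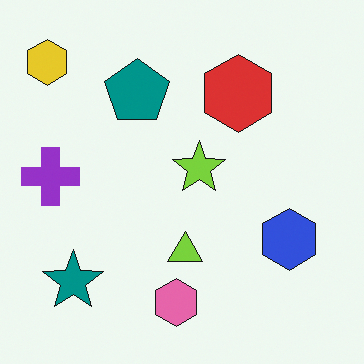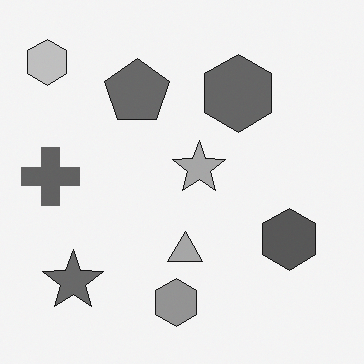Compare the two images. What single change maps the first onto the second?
This is the original image converted to grayscale.

All color is removed — every shape is now a shade of grey.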